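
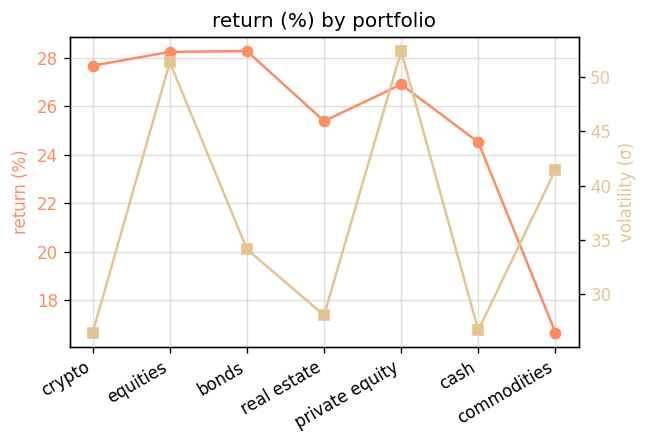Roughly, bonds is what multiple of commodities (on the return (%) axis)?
≈ 1.65×

bonds ≈ 28, commodities ≈ 17; 28/17 ≈ 1.65.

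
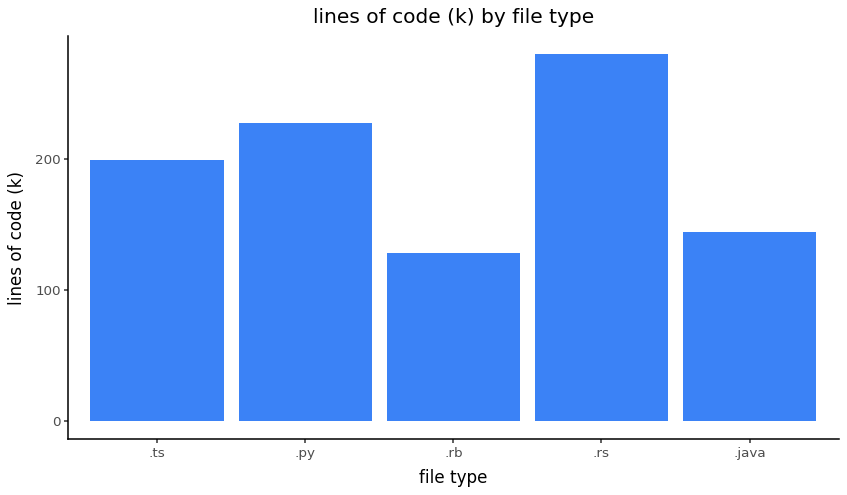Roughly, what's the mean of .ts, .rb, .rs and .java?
≈ 188

(200 + 125 + 275 + 150) / 4 ≈ 188.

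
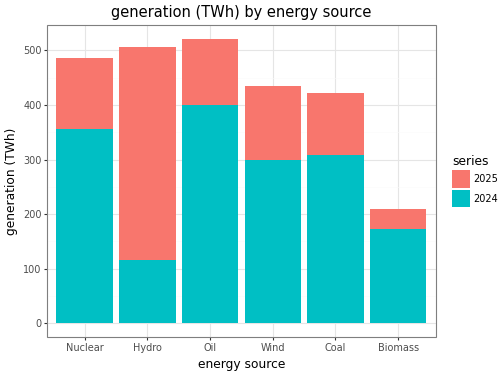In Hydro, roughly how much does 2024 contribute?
2024 top ≈ 100, bottom ≈ 0; segment ≈ 100.

≈ 100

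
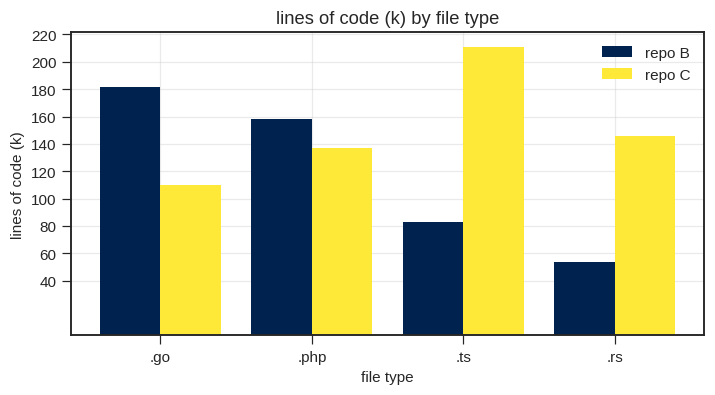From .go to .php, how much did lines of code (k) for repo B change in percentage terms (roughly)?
.go ≈ 180, .php ≈ 160; (160 − 180) / 180 ≈ -11.1%.

≈ -11.1%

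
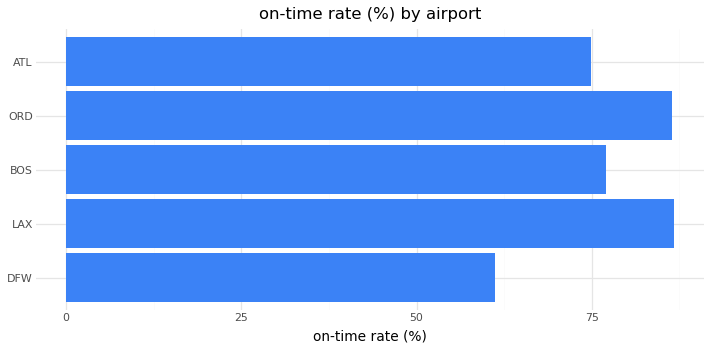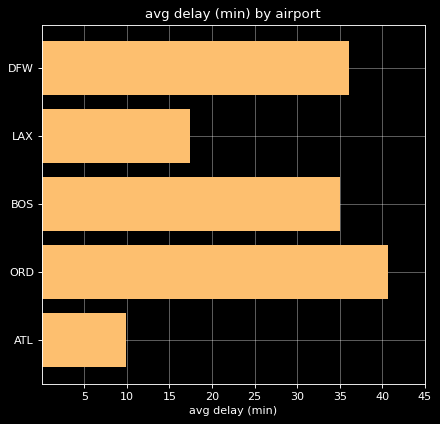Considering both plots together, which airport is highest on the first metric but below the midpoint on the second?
Chart 2 median avg delay (min) ≈ 35; below-median airports: LAX, ATL. Among those, LAX has the highest on-time rate (%) (≈ 90).

LAX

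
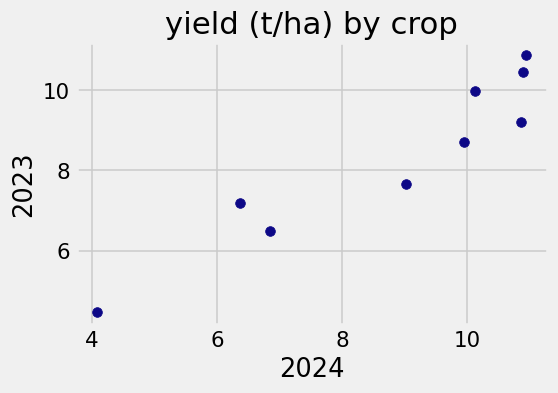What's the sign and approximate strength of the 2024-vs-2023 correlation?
Points are positively correlated; strong (|r| ≈ 0.9).

positive, strong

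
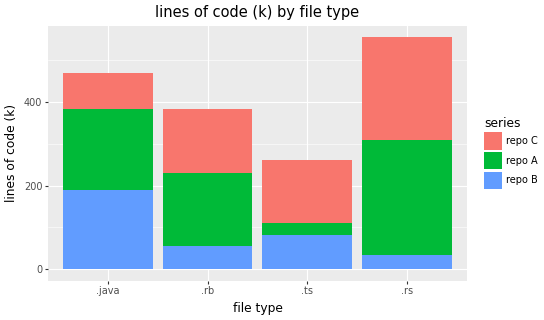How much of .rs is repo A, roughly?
repo A top ≈ 300, bottom ≈ 50; segment ≈ 250.

≈ 250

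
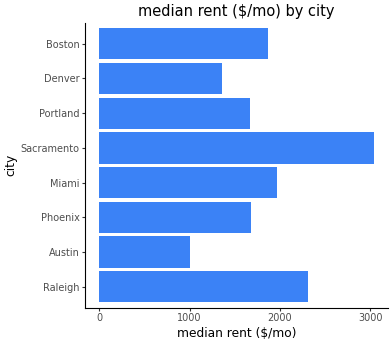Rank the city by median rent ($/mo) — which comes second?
Top 3: Sacramento ≈ 3000, Raleigh ≈ 2500, Miami ≈ 2000.

Raleigh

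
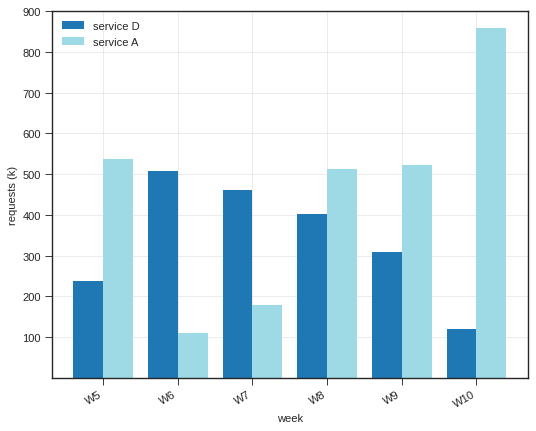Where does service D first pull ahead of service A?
W5: service D ≈ 200 vs service A ≈ 500 (not yet); W6: service D ≈ 500 vs service A ≈ 100 (first crossover).

W6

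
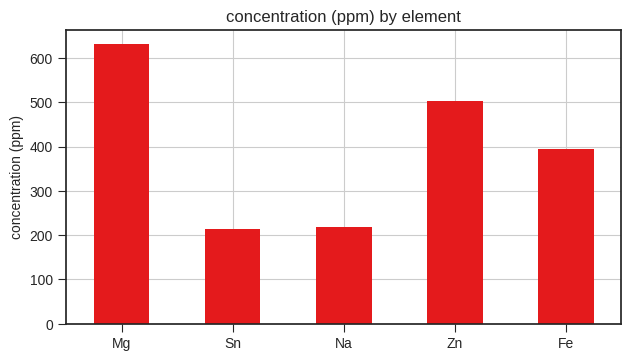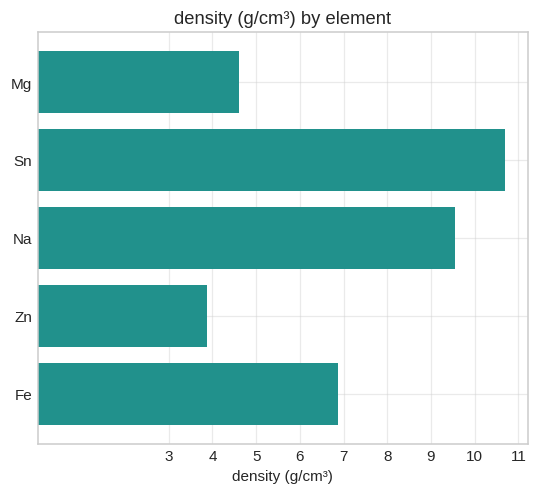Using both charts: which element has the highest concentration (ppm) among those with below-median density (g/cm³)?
Chart 2 median density (g/cm³) ≈ 7; below-median elements: Mg, Zn. Among those, Mg has the highest concentration (ppm) (≈ 600).

Mg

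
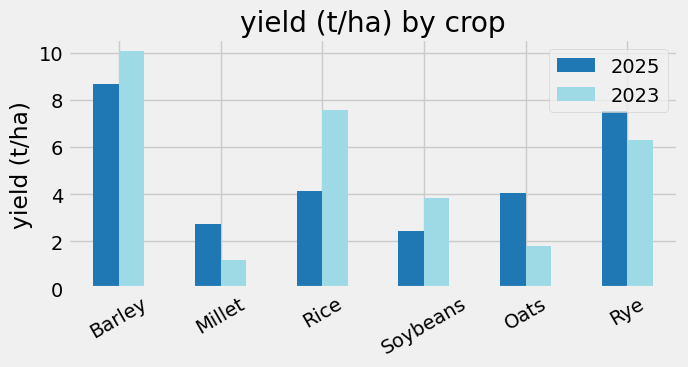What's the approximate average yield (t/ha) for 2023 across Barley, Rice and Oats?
≈ 7

(10 + 8 + 2) / 3 ≈ 7.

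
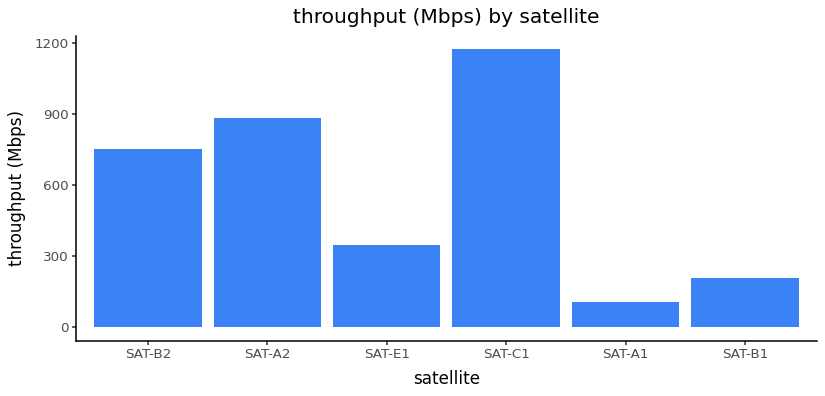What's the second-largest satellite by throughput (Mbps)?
SAT-A2

Top 3: SAT-C1 ≈ 1200, SAT-A2 ≈ 900, SAT-B2 ≈ 800.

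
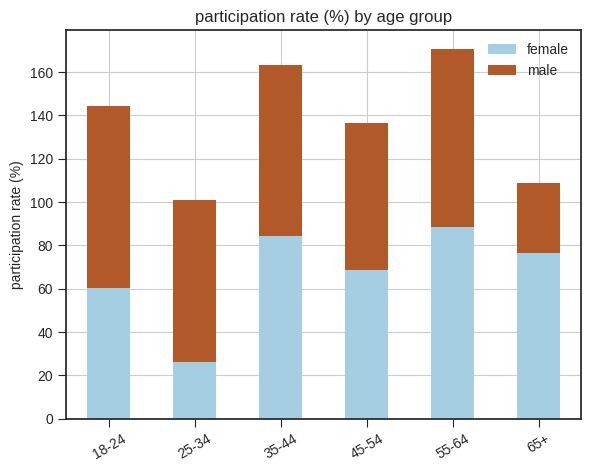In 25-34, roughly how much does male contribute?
≈ 80

male top ≈ 100, bottom ≈ 20; segment ≈ 80.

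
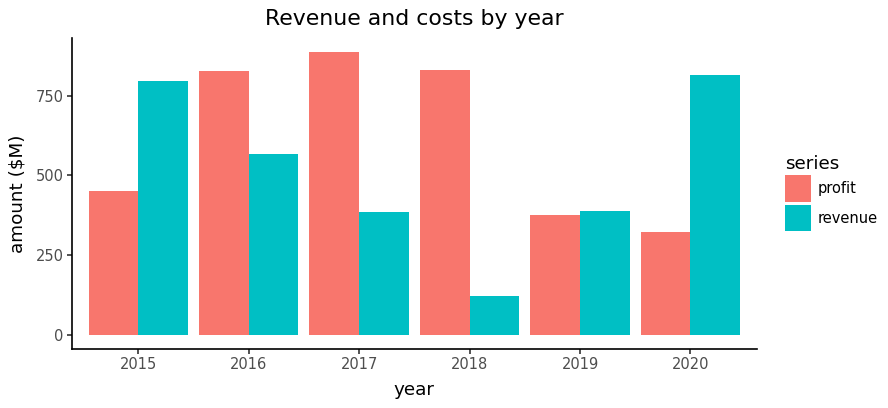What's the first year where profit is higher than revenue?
2016

2015: profit ≈ 400 vs revenue ≈ 800 (not yet); 2016: profit ≈ 800 vs revenue ≈ 600 (first crossover).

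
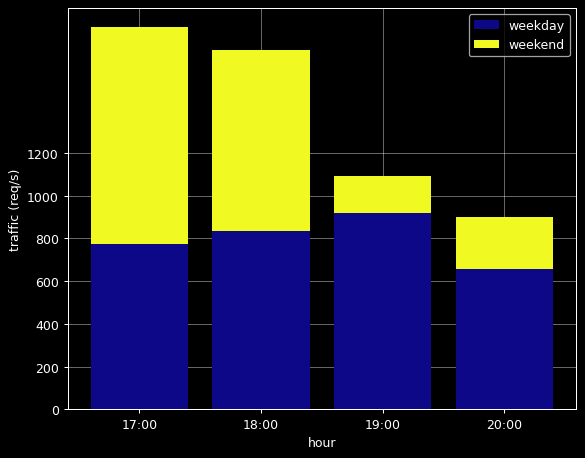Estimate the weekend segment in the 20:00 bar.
weekend top ≈ 800, bottom ≈ 600; segment ≈ 200.

≈ 200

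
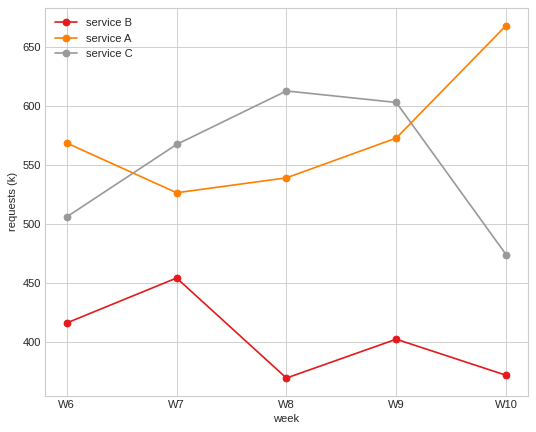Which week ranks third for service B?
W9

Top 4 for service B: W7 ≈ 450, W6 ≈ 425, W9 ≈ 400, W10 ≈ 375.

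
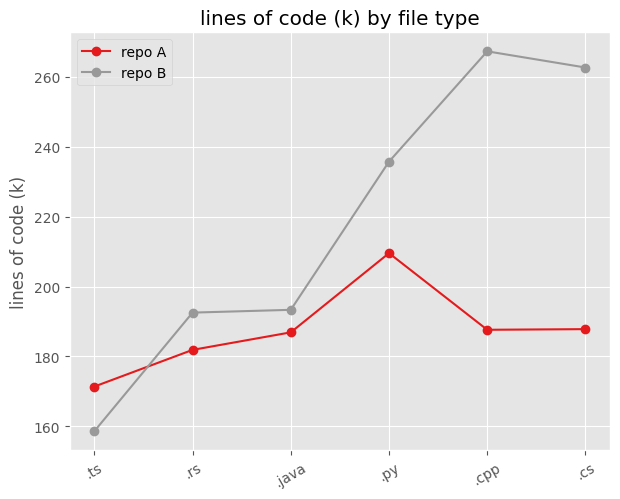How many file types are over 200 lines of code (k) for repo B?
Above 200: .py, .cpp, .cs.

3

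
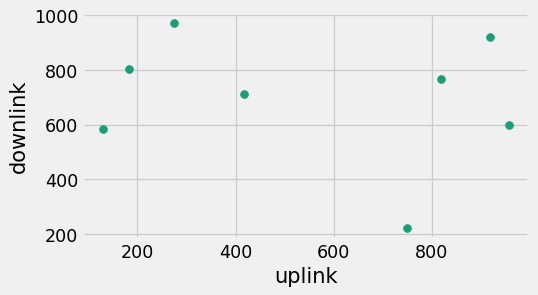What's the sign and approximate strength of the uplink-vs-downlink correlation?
no clear correlation

Points are roughly uncorrelated; weak (|r| ≈ 0.2).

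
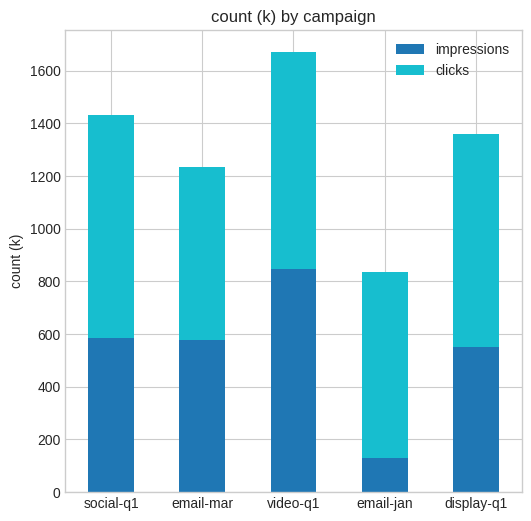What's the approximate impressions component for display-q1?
≈ 600

impressions top ≈ 600, bottom ≈ 0; segment ≈ 600.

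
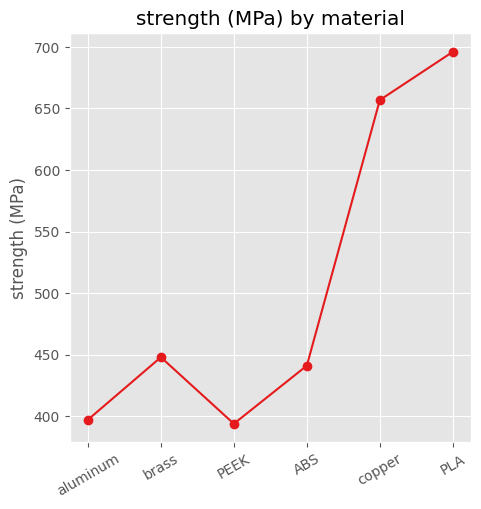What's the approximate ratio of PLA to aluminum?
≈ 1.75×

PLA ≈ 700, aluminum ≈ 400; 700/400 ≈ 1.75.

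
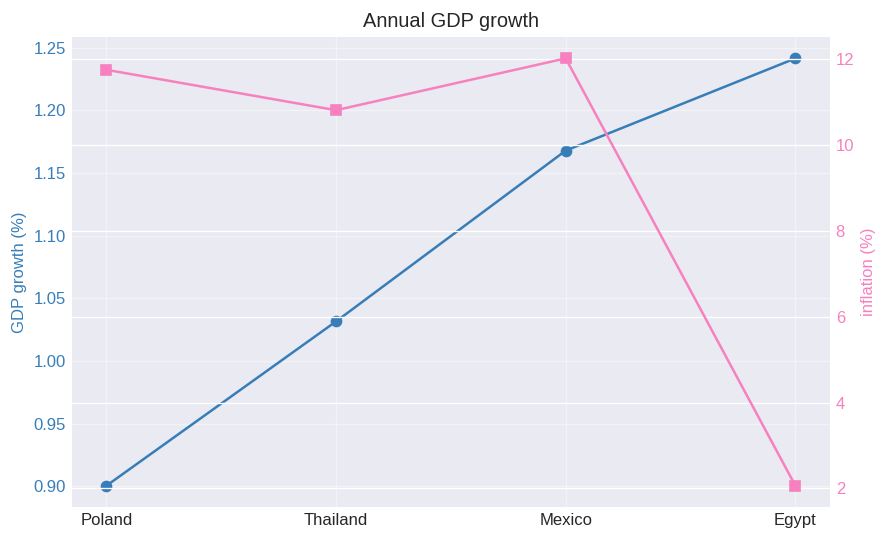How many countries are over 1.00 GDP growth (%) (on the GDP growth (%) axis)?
3

Above 1.00: Thailand, Mexico, Egypt.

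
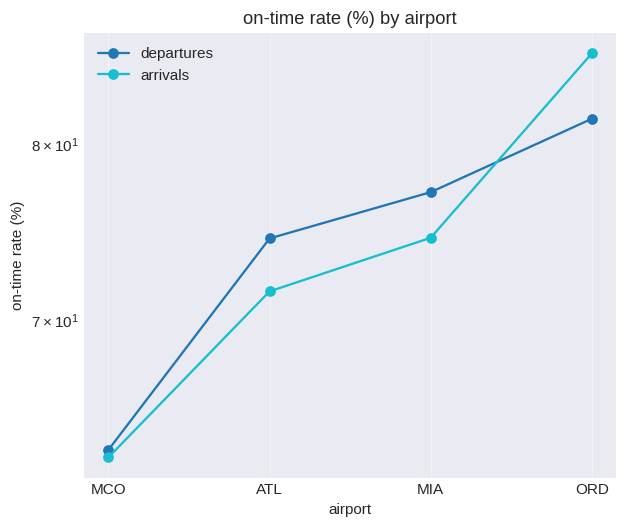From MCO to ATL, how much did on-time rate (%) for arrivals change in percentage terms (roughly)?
≈ +12.5%

MCO ≈ 64, ATL ≈ 72; (72 − 64) / 64 ≈ +12.5%.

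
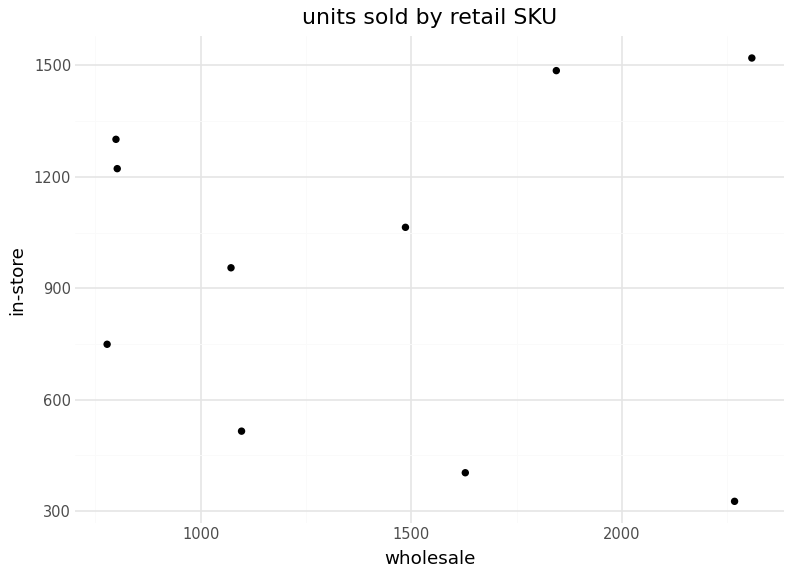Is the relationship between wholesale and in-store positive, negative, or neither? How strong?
no clear correlation

Points are roughly uncorrelated; weak (|r| ≈ 0.0).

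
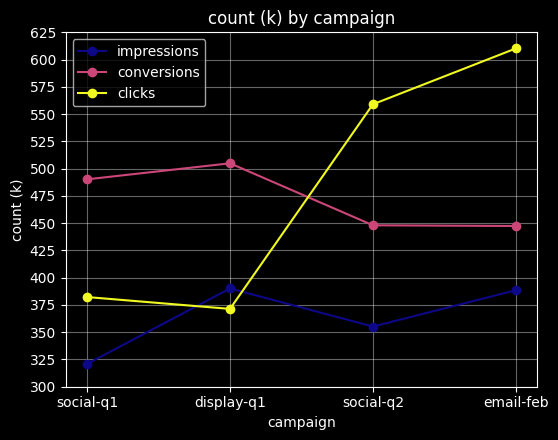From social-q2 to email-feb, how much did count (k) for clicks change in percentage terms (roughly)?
social-q2 ≈ 550, email-feb ≈ 600; (600 − 550) / 550 ≈ +9.1%.

≈ +9.1%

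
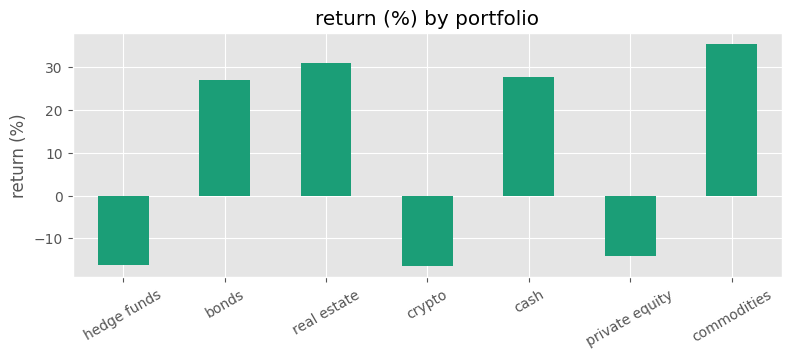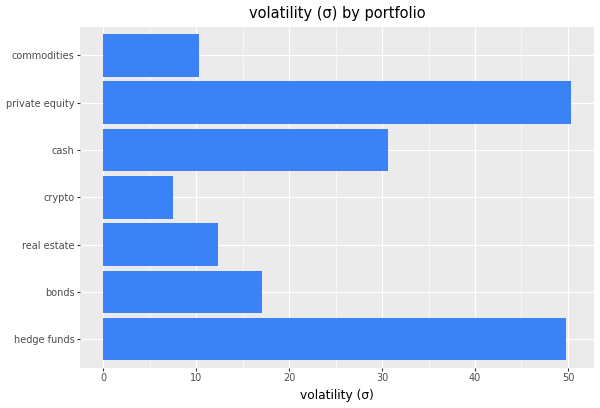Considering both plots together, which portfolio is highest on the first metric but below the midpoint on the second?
Chart 2 median volatility (σ) ≈ 15; below-median portfolios: real estate, crypto, commodities. Among those, commodities has the highest return (%) (≈ 35).

commodities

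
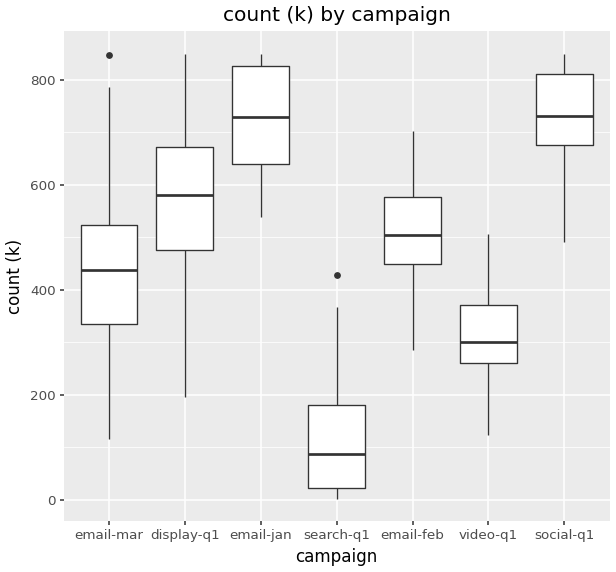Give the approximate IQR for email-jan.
≈ 200

Q3 ≈ 800, Q1 ≈ 600; IQR ≈ 200.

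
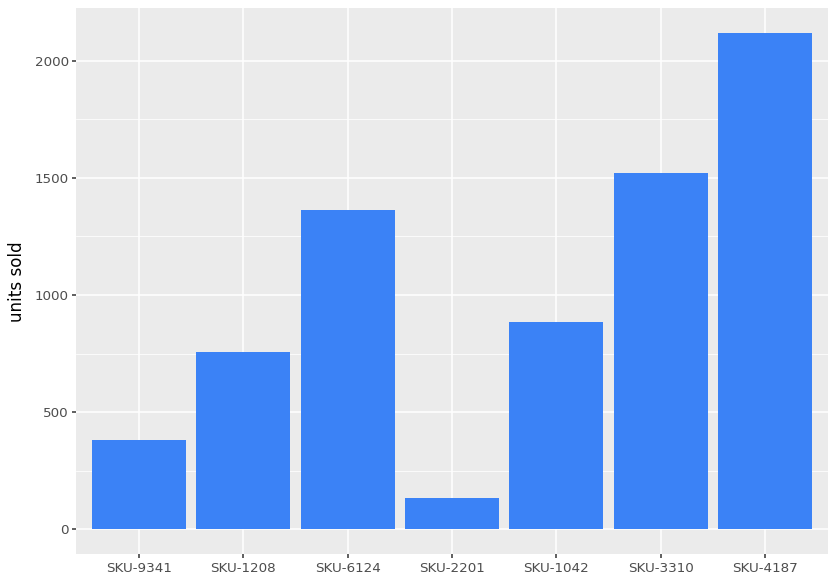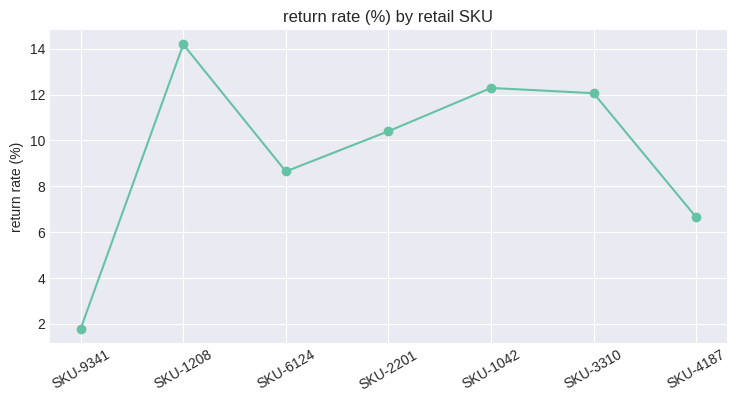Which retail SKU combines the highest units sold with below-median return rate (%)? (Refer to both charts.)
SKU-4187

Chart 2 median return rate (%) ≈ 10; below-median retail SKUs: SKU-9341, SKU-6124, SKU-4187. Among those, SKU-4187 has the highest units sold (≈ 2200).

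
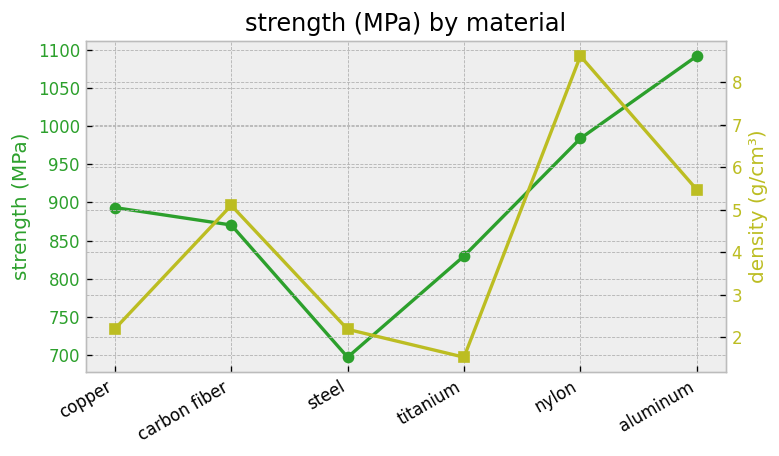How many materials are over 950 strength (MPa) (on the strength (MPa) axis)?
Above 950: nylon, aluminum.

2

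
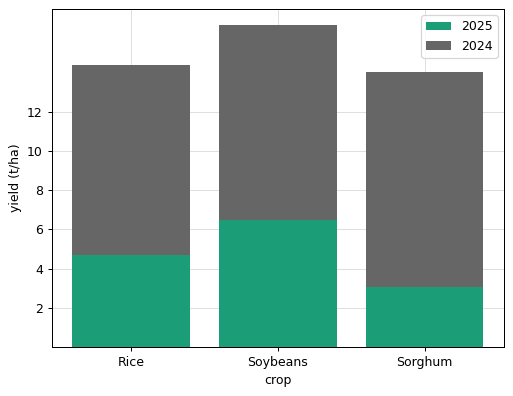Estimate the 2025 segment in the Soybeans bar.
2025 top ≈ 6, bottom ≈ 0; segment ≈ 6.

≈ 6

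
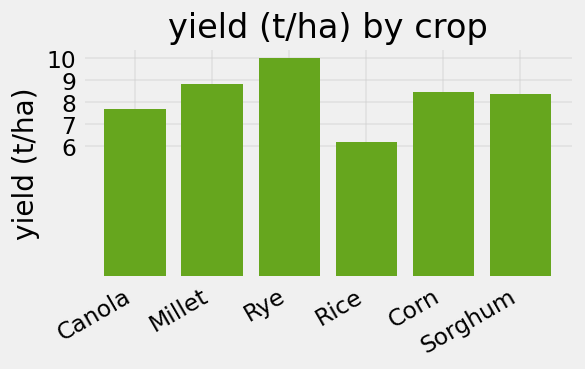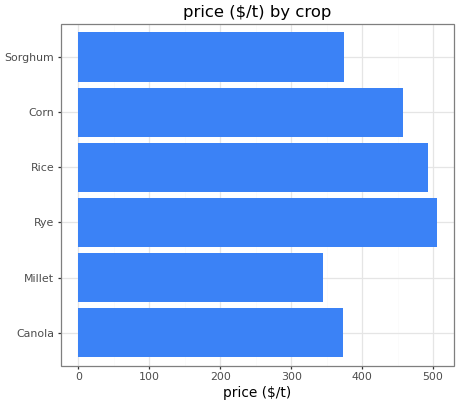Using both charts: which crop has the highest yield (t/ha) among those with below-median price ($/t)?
Chart 2 median price ($/t) ≈ 400; below-median crops: Canola, Millet, Sorghum. Among those, Millet has the highest yield (t/ha) (≈ 9).

Millet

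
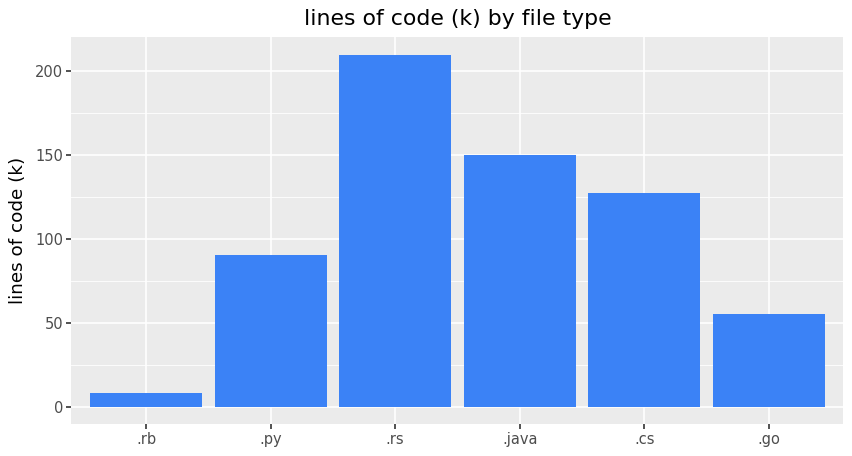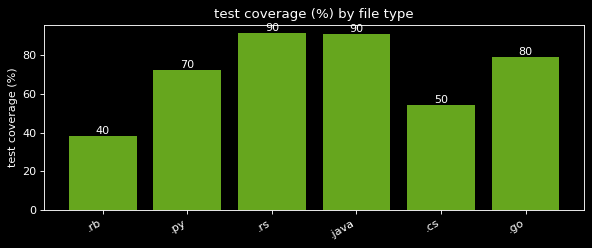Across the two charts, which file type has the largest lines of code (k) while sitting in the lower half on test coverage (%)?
.cs

Chart 2 median test coverage (%) ≈ 80; below-median file types: .rb, .py, .cs. Among those, .cs has the highest lines of code (k) (≈ 120).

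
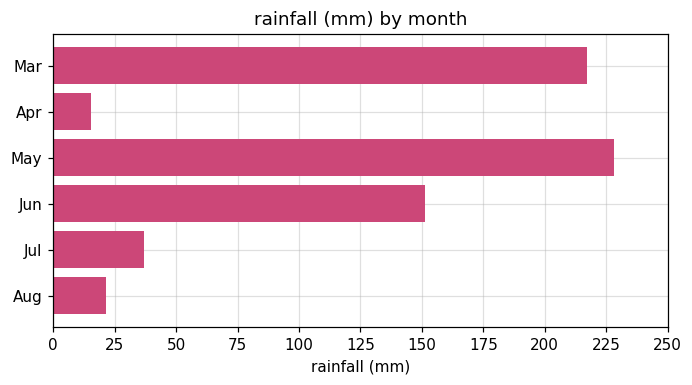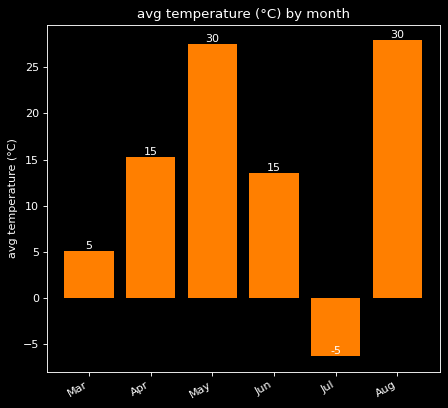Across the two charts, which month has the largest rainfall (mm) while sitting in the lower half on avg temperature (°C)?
Mar

Chart 2 median avg temperature (°C) ≈ 15; below-median months: Mar, Jun, Jul. Among those, Mar has the highest rainfall (mm) (≈ 225).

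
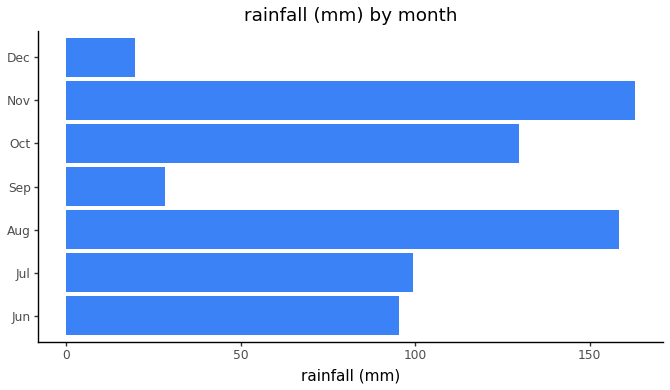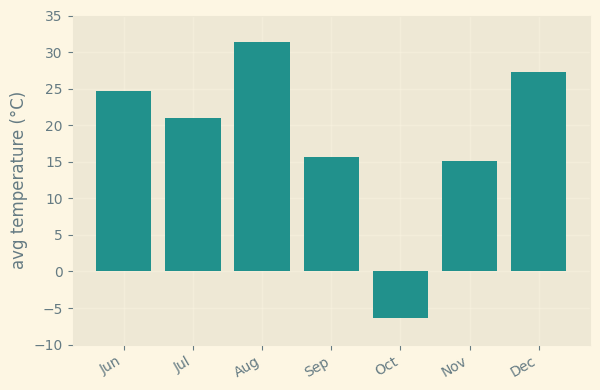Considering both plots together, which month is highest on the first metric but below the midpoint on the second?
Chart 2 median avg temperature (°C) ≈ 20; below-median months: Sep, Oct, Nov. Among those, Nov has the highest rainfall (mm) (≈ 160).

Nov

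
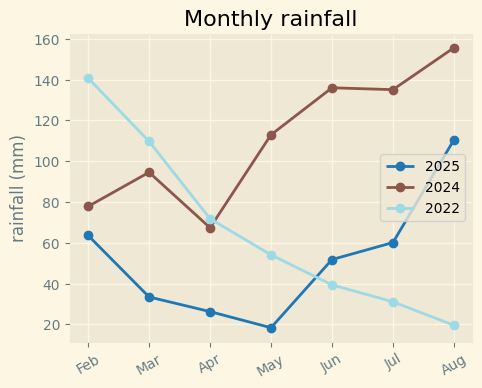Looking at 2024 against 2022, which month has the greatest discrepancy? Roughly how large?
Aug, ≈ 140 mm

Aug: 2024 ≈ 160, 2022 ≈ 20 → gap ≈ 140. Next-largest (Jul) is only ≈ 100.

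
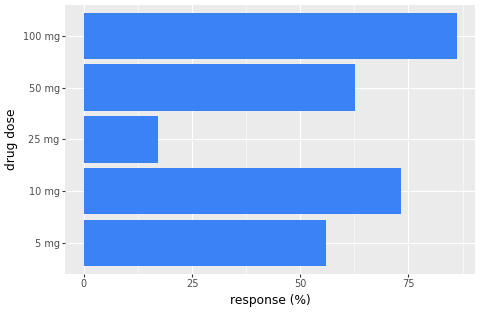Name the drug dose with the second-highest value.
10 mg

Top 3: 100 mg ≈ 90, 10 mg ≈ 70, 50 mg ≈ 60.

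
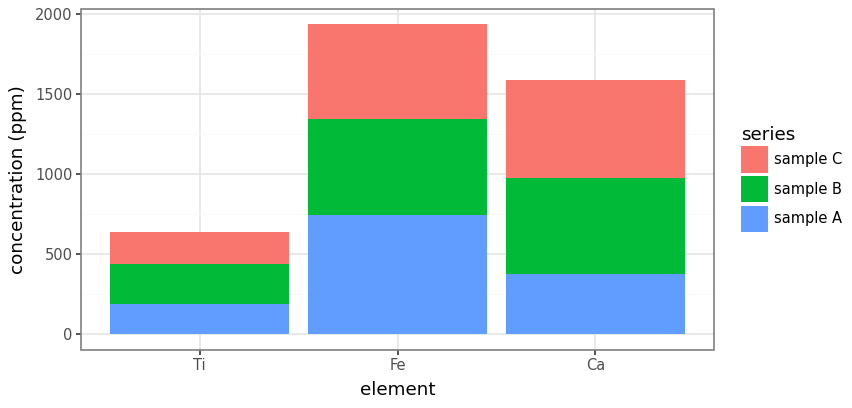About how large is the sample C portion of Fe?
sample C top ≈ 2000, bottom ≈ 1400; segment ≈ 600.

≈ 600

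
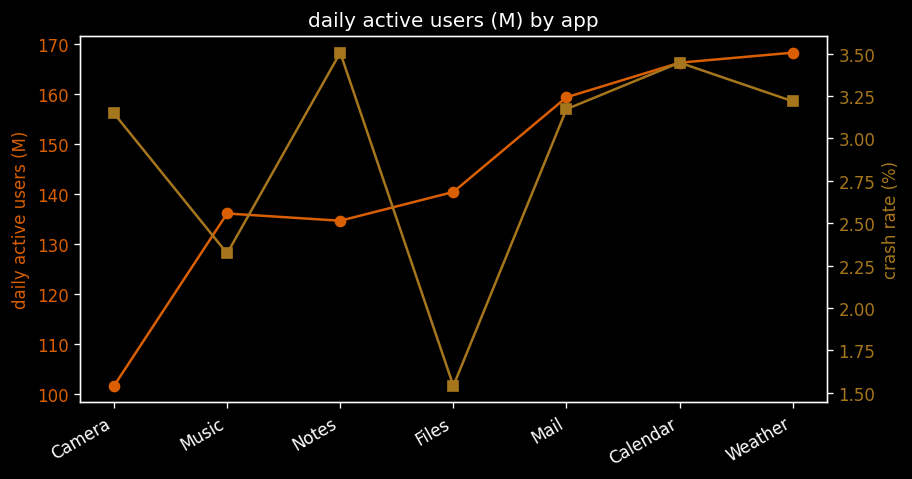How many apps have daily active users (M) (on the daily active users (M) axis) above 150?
3

Above 150: Mail, Calendar, Weather.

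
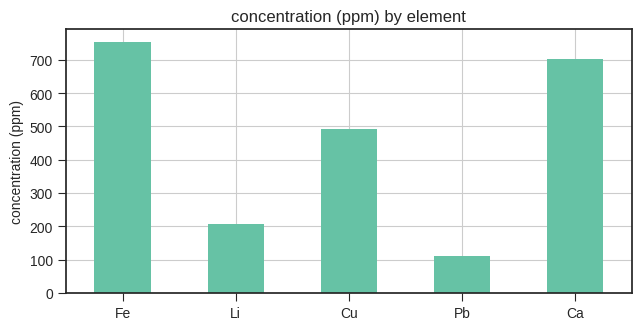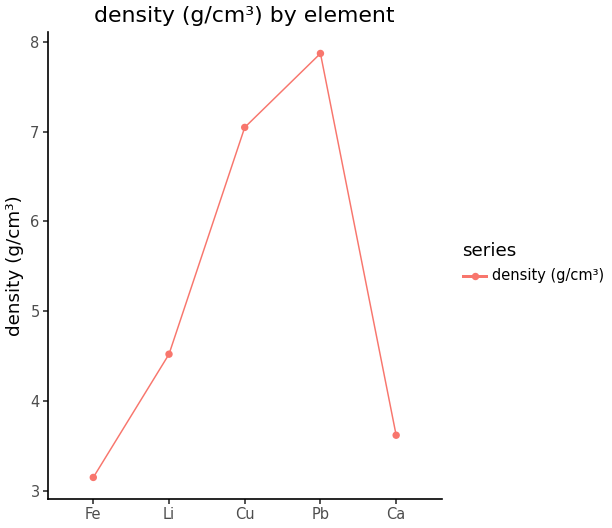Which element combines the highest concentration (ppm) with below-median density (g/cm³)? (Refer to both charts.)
Fe

Chart 2 median density (g/cm³) ≈ 5; below-median elements: Fe, Ca. Among those, Fe has the highest concentration (ppm) (≈ 800).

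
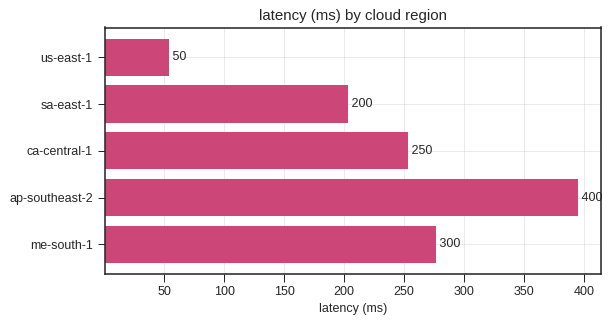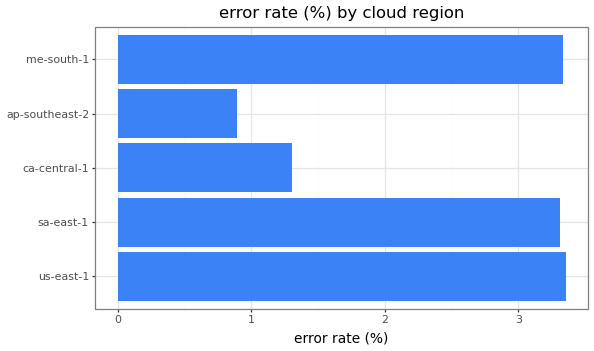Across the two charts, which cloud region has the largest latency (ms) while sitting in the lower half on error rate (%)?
ap-southeast-2

Chart 2 median error rate (%) ≈ 3.5; below-median cloud regions: ca-central-1, ap-southeast-2. Among those, ap-southeast-2 has the highest latency (ms) (≈ 400).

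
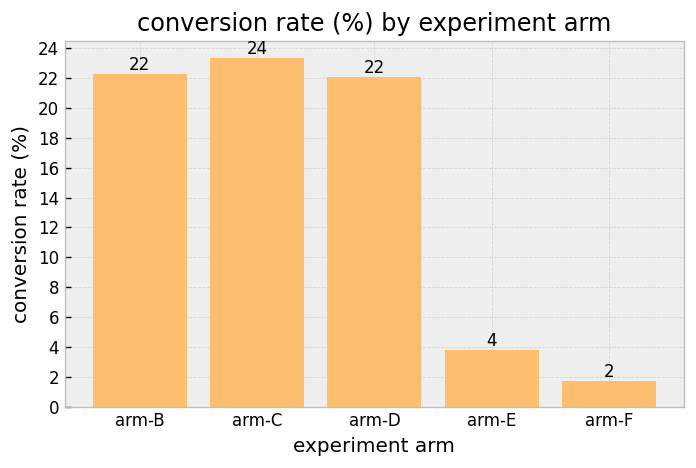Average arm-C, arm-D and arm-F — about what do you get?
(24 + 22 + 2) / 3 ≈ 16.

≈ 16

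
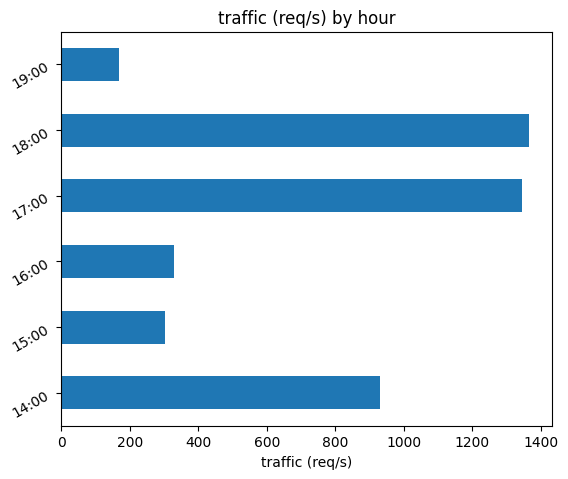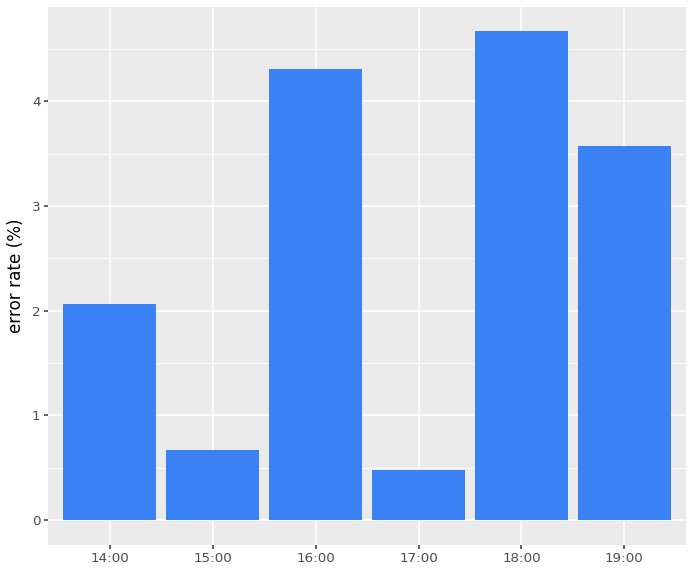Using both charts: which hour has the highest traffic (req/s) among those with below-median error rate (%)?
17:00

Chart 2 median error rate (%) ≈ 3; below-median hours: 14:00, 15:00, 17:00. Among those, 17:00 has the highest traffic (req/s) (≈ 1400).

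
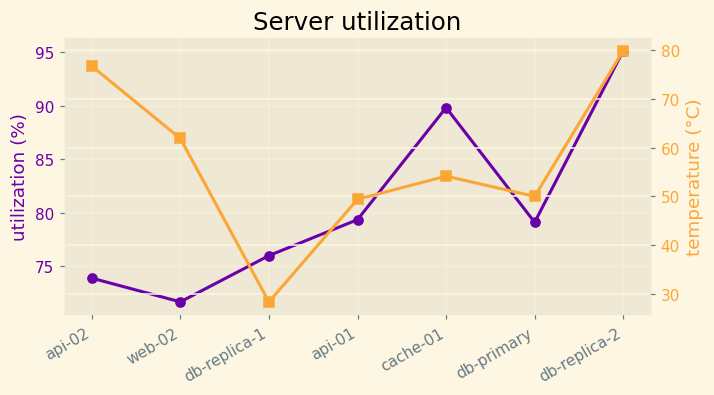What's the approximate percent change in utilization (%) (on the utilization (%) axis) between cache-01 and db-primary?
cache-01 ≈ 90, db-primary ≈ 80; (80 − 90) / 90 ≈ -11.1%.

≈ -11.1%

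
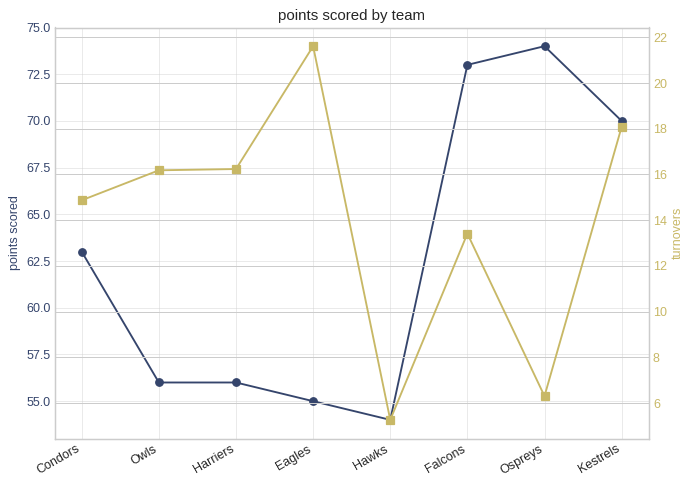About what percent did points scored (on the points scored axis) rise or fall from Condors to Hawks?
≈ -15.6%

Condors ≈ 64, Hawks ≈ 54; (54 − 64) / 64 ≈ -15.6%.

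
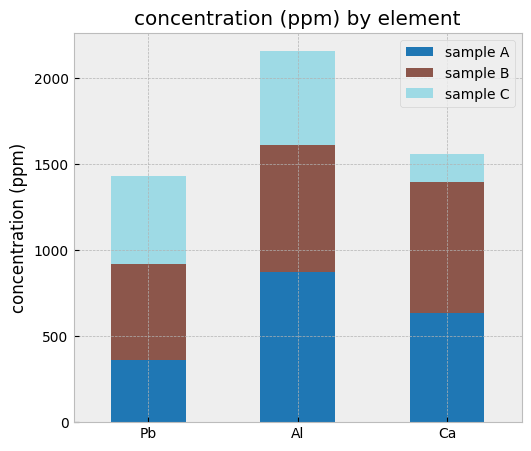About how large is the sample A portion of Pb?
≈ 400

sample A top ≈ 400, bottom ≈ 0; segment ≈ 400.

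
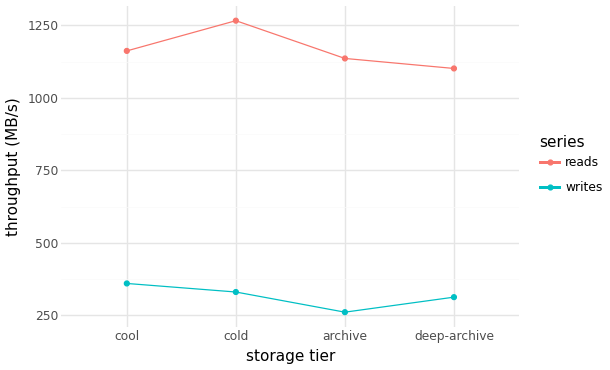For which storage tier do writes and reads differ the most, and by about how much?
cold: writes ≈ 300, reads ≈ 1300 → gap ≈ 1000. Next-largest (archive) is only ≈ 800.

cold, ≈ 1000 MB/s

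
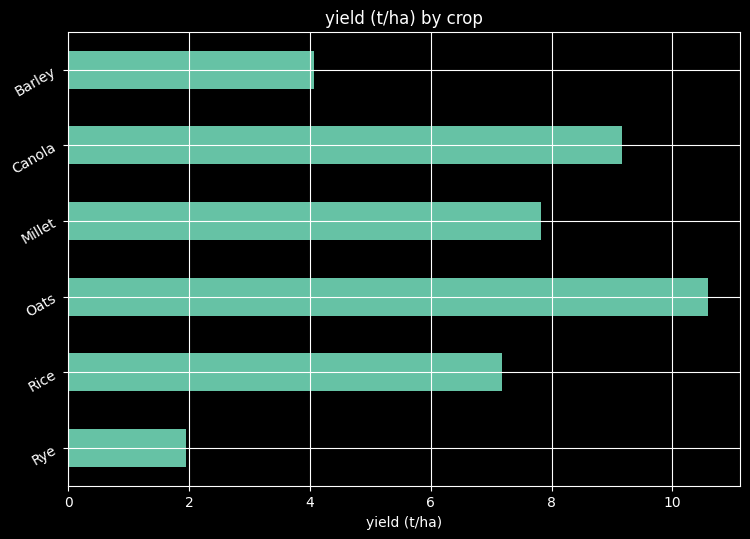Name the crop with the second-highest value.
Top 3: Oats ≈ 11, Canola ≈ 9, Millet ≈ 8.

Canola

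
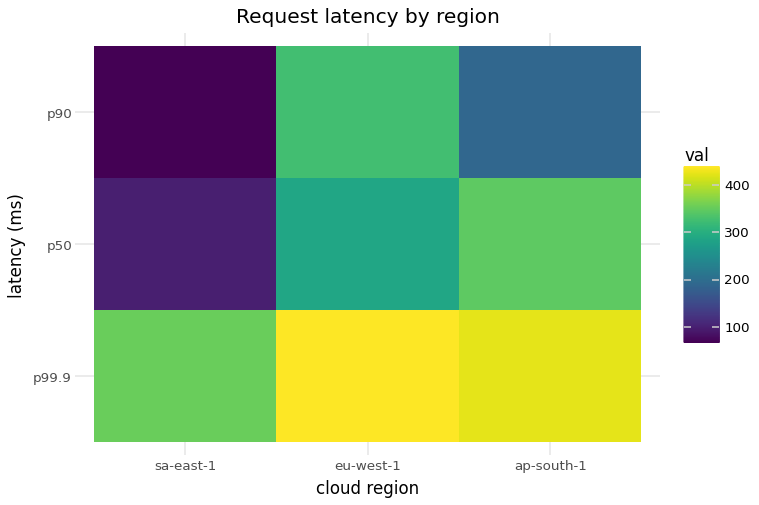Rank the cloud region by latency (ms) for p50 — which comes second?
Top 3 for p50: ap-south-1 ≈ 350, eu-west-1 ≈ 300, sa-east-1 ≈ 100.

eu-west-1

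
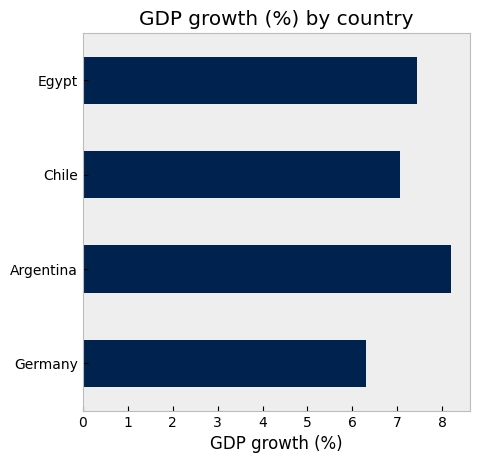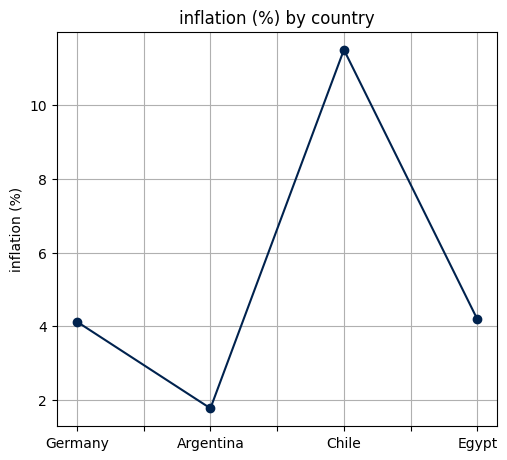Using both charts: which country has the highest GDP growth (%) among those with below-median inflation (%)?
Chart 2 median inflation (%) ≈ 4; below-median countries: Germany, Argentina. Among those, Argentina has the highest GDP growth (%) (≈ 8).

Argentina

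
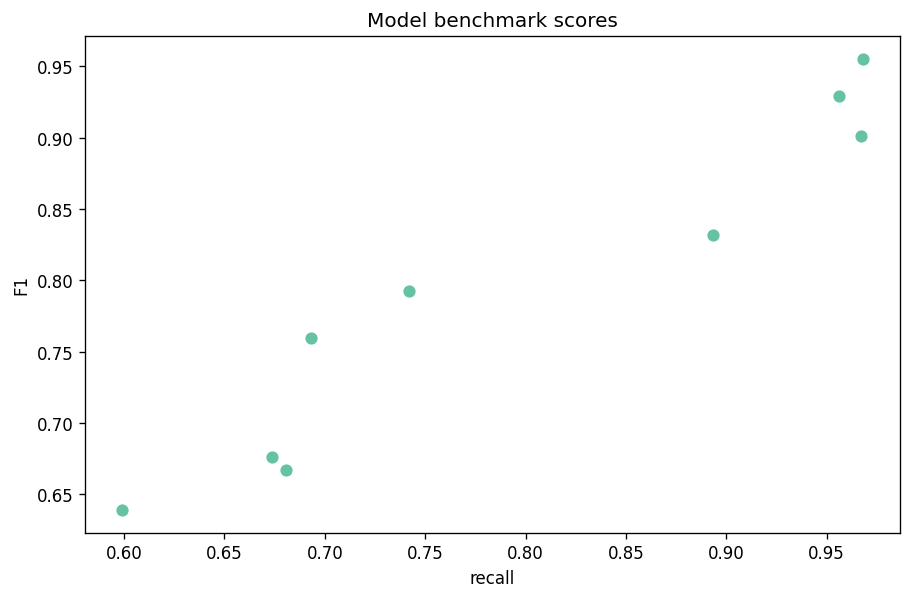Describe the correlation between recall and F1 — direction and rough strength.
Points are positively correlated; strong (|r| ≈ 1.0).

positive, strong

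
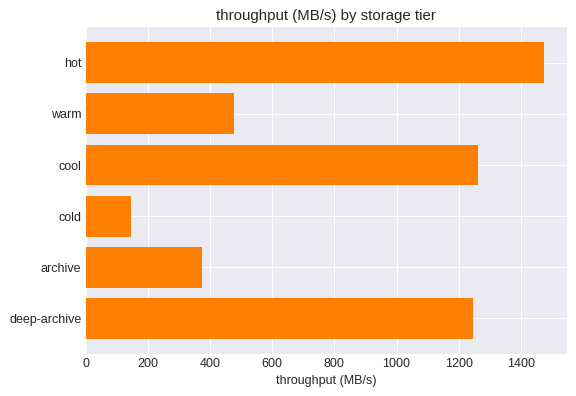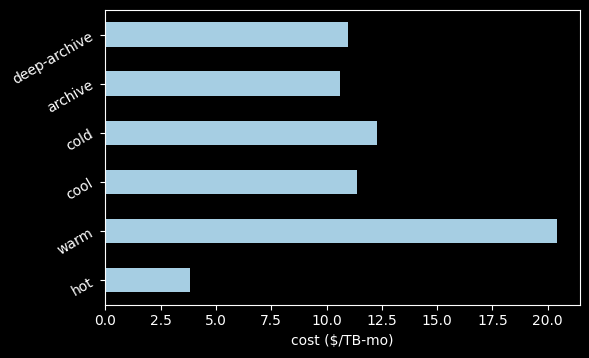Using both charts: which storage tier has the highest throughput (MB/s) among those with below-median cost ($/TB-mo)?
Chart 2 median cost ($/TB-mo) ≈ 12; below-median storage tiers: hot, archive, deep-archive. Among those, hot has the highest throughput (MB/s) (≈ 1400).

hot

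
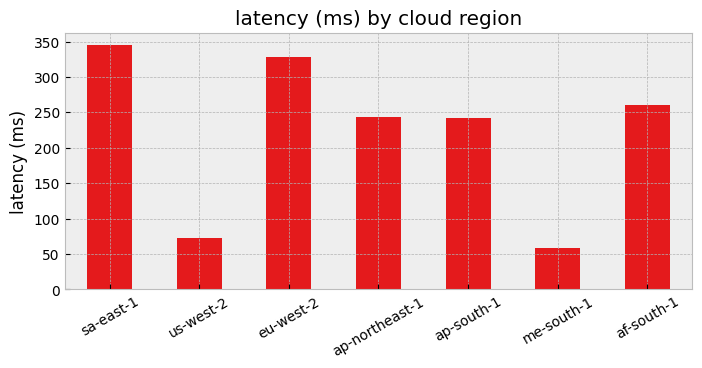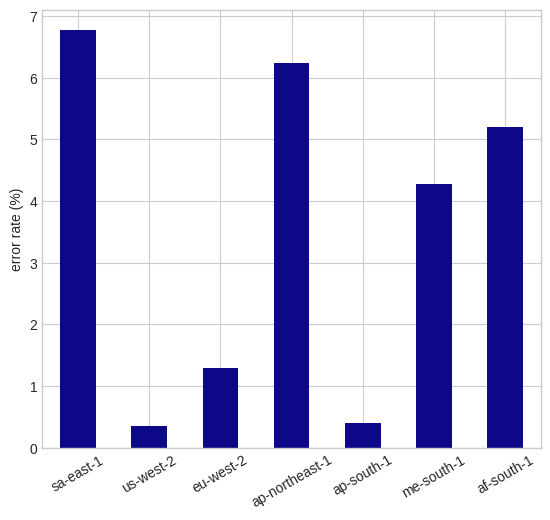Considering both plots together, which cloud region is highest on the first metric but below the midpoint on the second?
eu-west-2

Chart 2 median error rate (%) ≈ 4; below-median cloud regions: us-west-2, eu-west-2, ap-south-1. Among those, eu-west-2 has the highest latency (ms) (≈ 350).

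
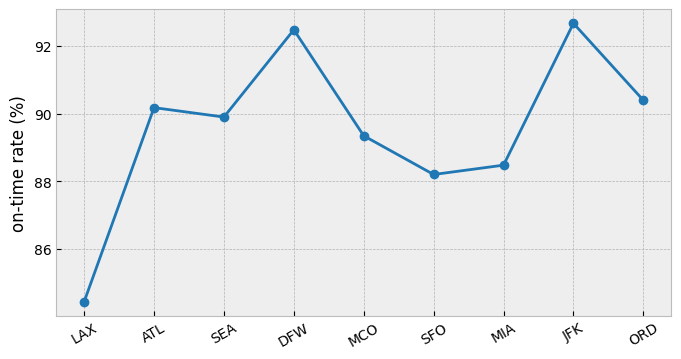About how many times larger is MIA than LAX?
≈ 1.05×

MIA ≈ 88, LAX ≈ 84; 88/84 ≈ 1.05.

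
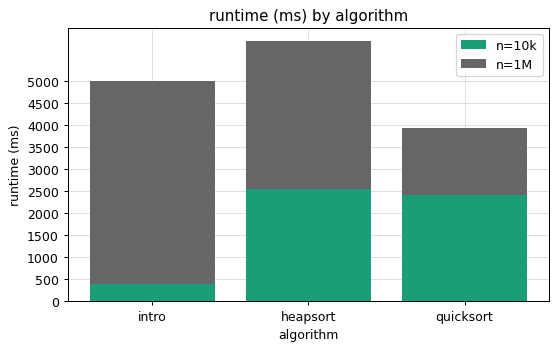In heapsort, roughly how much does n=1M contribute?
≈ 3500

n=1M top ≈ 6000, bottom ≈ 2500; segment ≈ 3500.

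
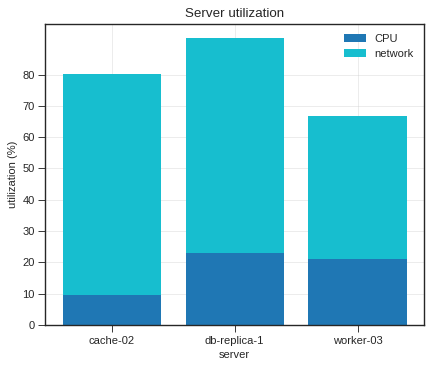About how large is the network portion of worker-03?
≈ 50

network top ≈ 70, bottom ≈ 20; segment ≈ 50.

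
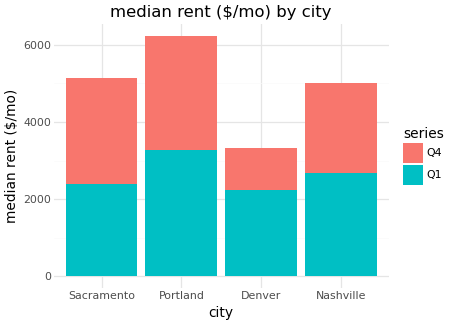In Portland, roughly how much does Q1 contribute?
Q1 top ≈ 3000, bottom ≈ 0; segment ≈ 3000.

≈ 3000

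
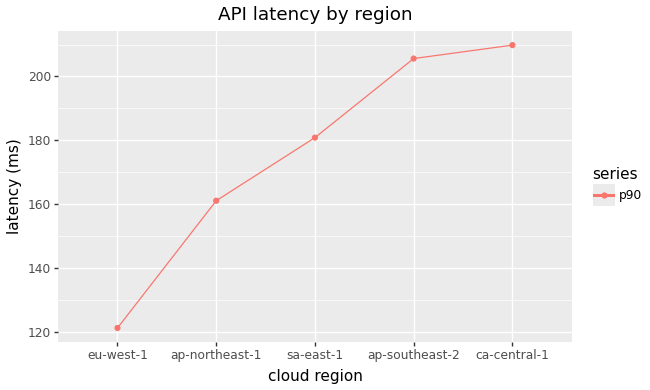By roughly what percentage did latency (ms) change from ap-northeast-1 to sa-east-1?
≈ +12.5%

ap-northeast-1 ≈ 160, sa-east-1 ≈ 180; (180 − 160) / 160 ≈ +12.5%.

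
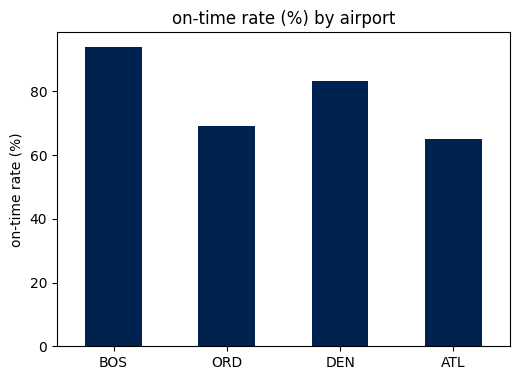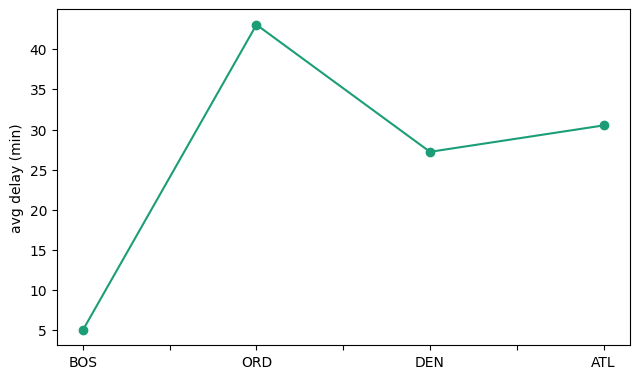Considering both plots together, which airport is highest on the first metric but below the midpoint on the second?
Chart 2 median avg delay (min) ≈ 30; below-median airports: BOS, DEN. Among those, BOS has the highest on-time rate (%) (≈ 90).

BOS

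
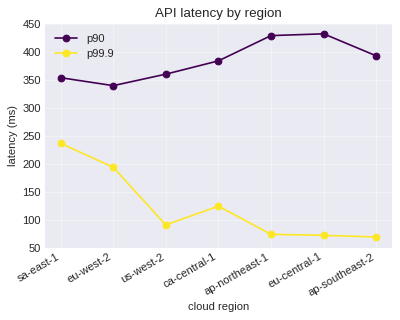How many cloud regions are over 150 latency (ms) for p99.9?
Above 150: sa-east-1, eu-west-2.

2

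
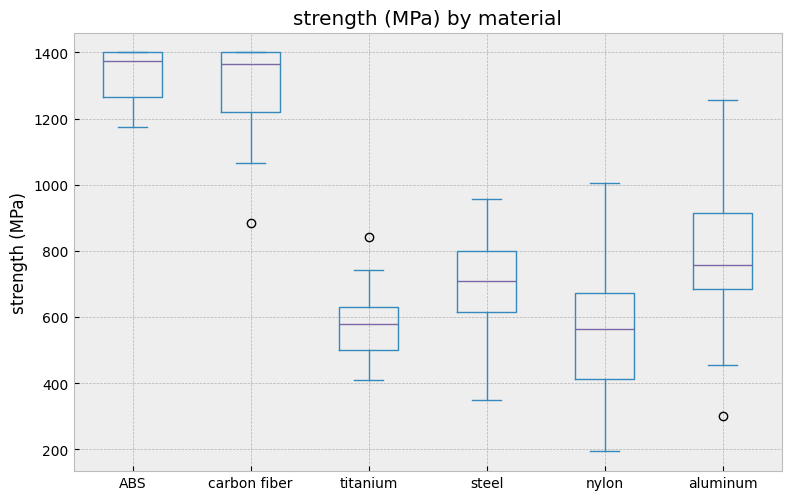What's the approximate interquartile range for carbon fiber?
Q3 ≈ 1400, Q1 ≈ 1200; IQR ≈ 200.

≈ 200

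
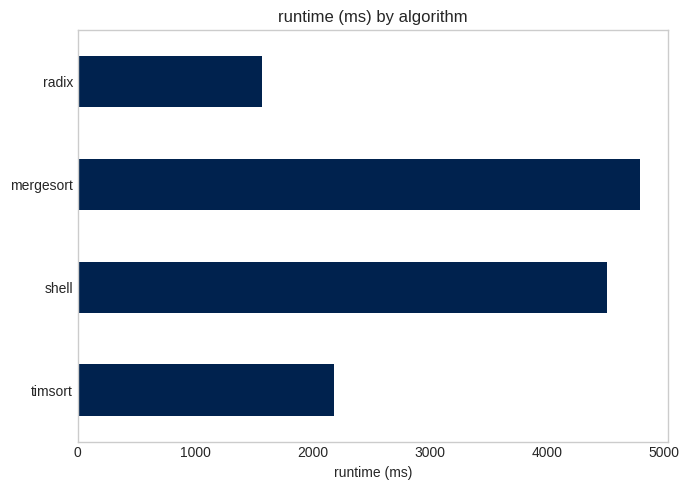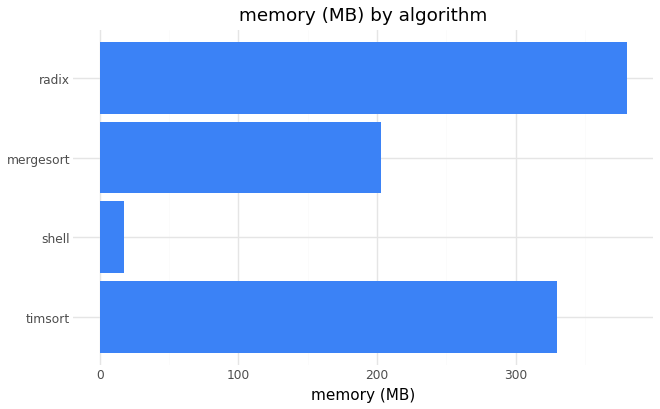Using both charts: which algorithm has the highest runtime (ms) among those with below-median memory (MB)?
Chart 2 median memory (MB) ≈ 250; below-median algorithms: shell, mergesort. Among those, mergesort has the highest runtime (ms) (≈ 5000).

mergesort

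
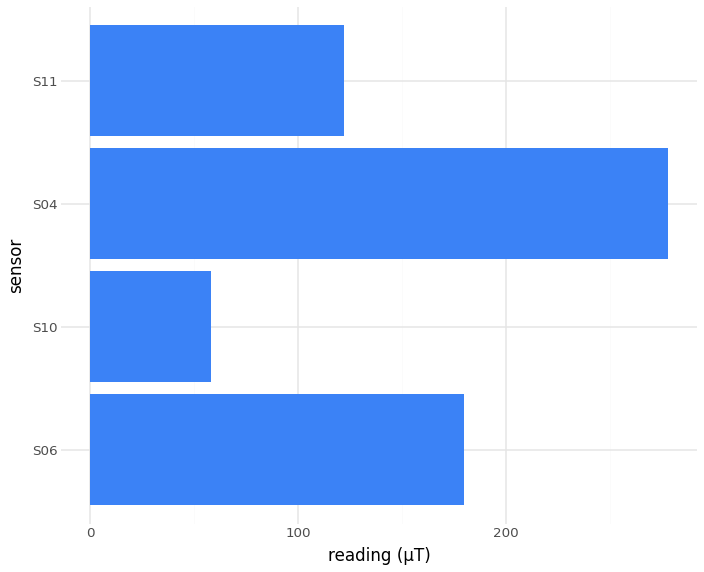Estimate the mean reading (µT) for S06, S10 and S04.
≈ 167

(175 + 50 + 275) / 3 ≈ 167.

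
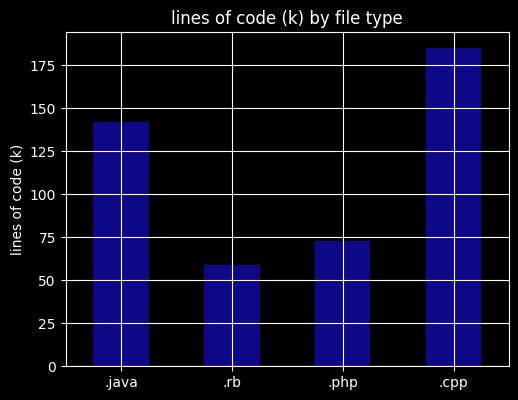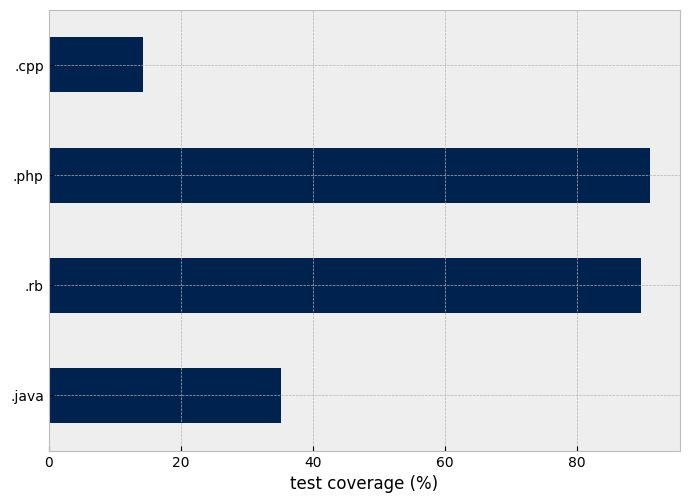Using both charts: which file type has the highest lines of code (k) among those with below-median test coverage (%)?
.cpp

Chart 2 median test coverage (%) ≈ 60; below-median file types: .java, .cpp. Among those, .cpp has the highest lines of code (k) (≈ 180).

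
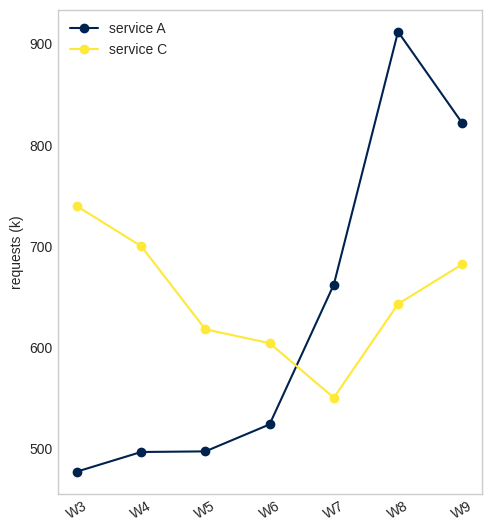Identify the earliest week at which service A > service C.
W7

W6: service A ≈ 500 vs service C ≈ 600 (not yet); W7: service A ≈ 650 vs service C ≈ 550 (first crossover).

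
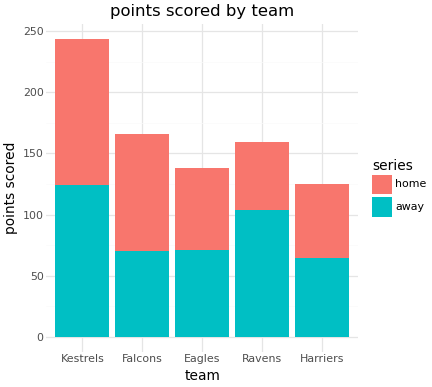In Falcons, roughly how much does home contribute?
home top ≈ 175, bottom ≈ 75; segment ≈ 100.

≈ 100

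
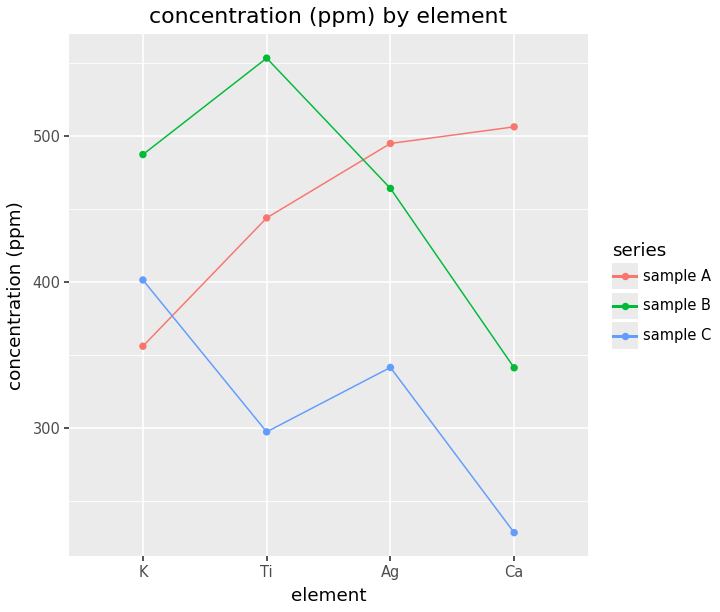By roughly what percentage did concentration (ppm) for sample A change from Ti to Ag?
≈ +11.1%

Ti ≈ 450, Ag ≈ 500; (500 − 450) / 450 ≈ +11.1%.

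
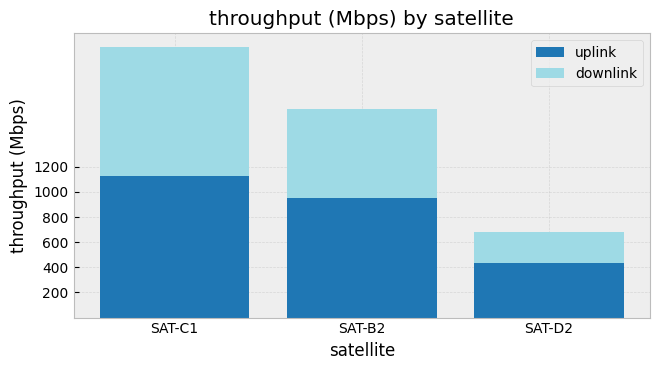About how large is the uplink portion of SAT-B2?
uplink top ≈ 1000, bottom ≈ 0; segment ≈ 1000.

≈ 1000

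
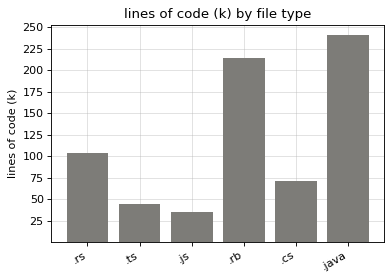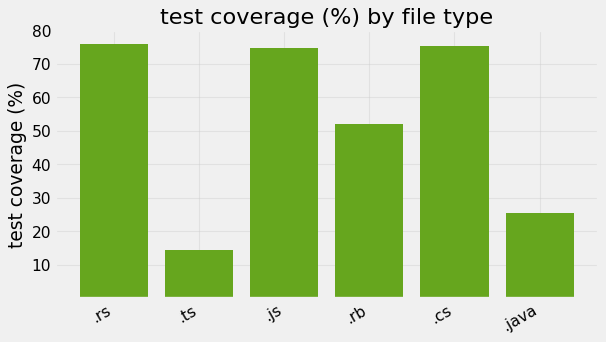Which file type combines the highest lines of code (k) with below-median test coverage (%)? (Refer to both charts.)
Chart 2 median test coverage (%) ≈ 60; below-median file types: .ts, .rb, .java. Among those, .java has the highest lines of code (k) (≈ 250).

.java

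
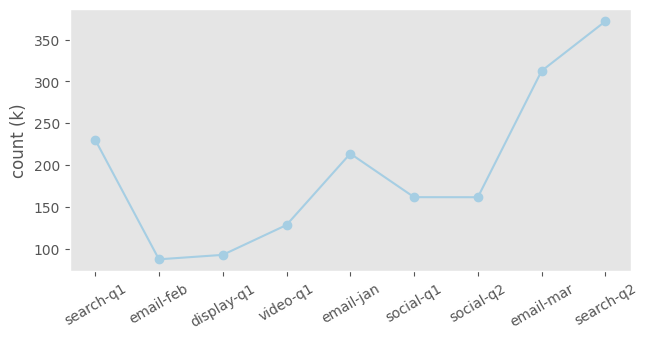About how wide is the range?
Max search-q2 ≈ 375, min email-feb ≈ 75; range ≈ 300.

≈ 300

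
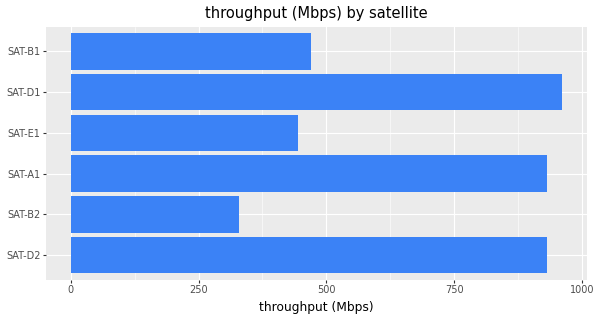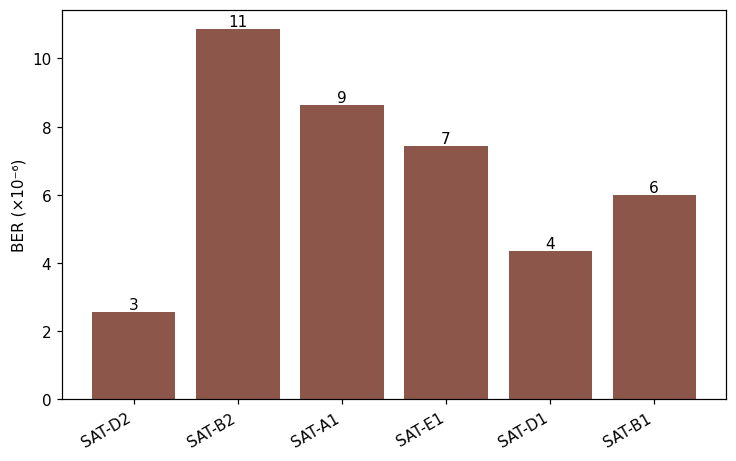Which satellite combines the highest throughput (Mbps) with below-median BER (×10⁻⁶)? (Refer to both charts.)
Chart 2 median BER (×10⁻⁶) ≈ 7; below-median satellites: SAT-D2, SAT-D1, SAT-B1. Among those, SAT-D1 has the highest throughput (Mbps) (≈ 1000).

SAT-D1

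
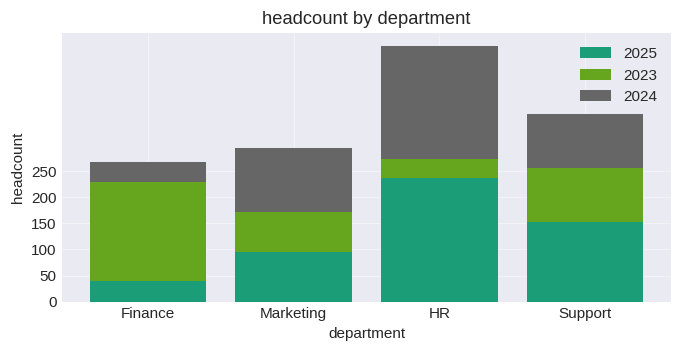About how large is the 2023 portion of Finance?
≈ 200

2023 top ≈ 250, bottom ≈ 50; segment ≈ 200.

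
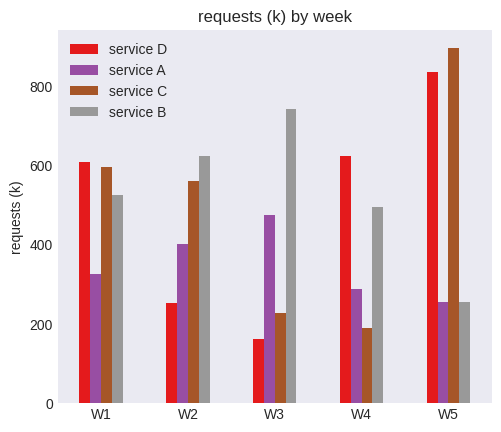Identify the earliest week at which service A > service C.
W3

W2: service A ≈ 400 vs service C ≈ 600 (not yet); W3: service A ≈ 500 vs service C ≈ 200 (first crossover).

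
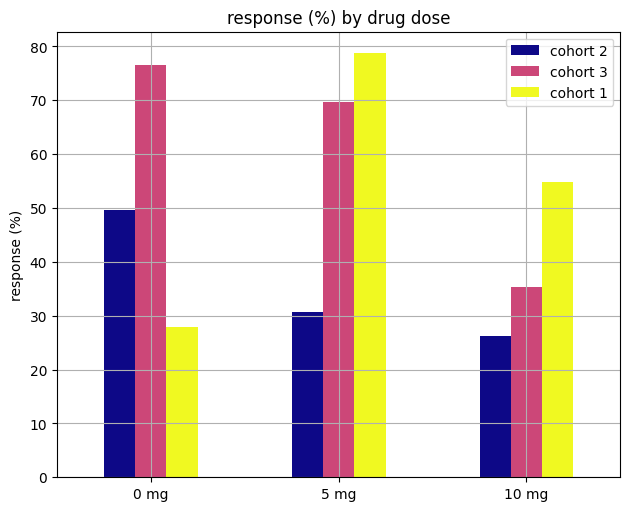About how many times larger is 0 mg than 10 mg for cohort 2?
0 mg ≈ 50, 10 mg ≈ 30; 50/30 ≈ 1.67.

≈ 1.67×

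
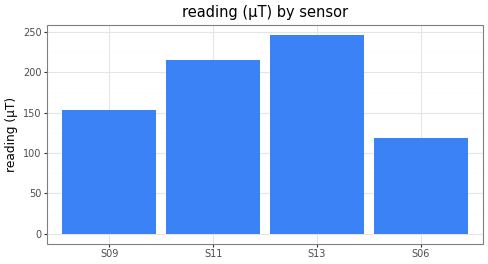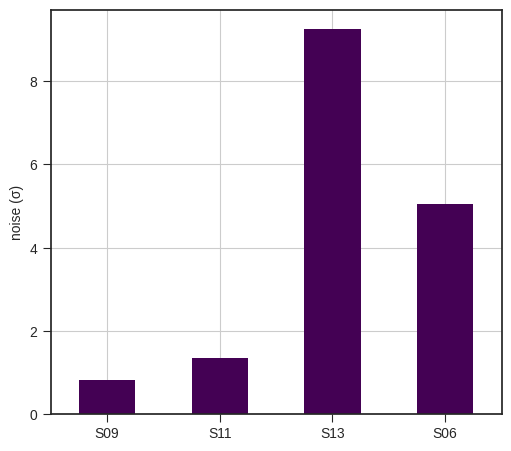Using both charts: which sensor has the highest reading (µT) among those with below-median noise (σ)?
S11

Chart 2 median noise (σ) ≈ 3; below-median sensors: S09, S11. Among those, S11 has the highest reading (µT) (≈ 225).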